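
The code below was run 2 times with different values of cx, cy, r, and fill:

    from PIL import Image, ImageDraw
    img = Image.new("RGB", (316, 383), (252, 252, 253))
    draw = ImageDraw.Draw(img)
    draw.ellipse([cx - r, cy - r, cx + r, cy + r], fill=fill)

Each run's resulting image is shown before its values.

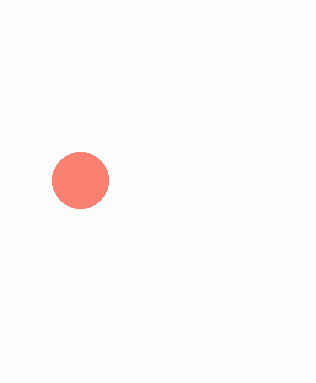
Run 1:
cx = 80
cy = 180
r = 28
fill = 'salmon'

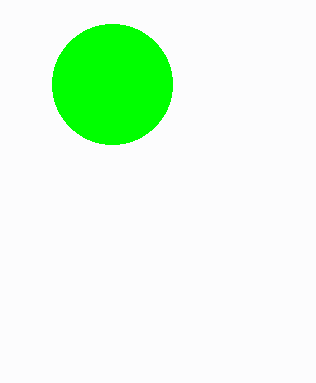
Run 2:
cx = 112; cy = 84; r = 60; fill = 'lime'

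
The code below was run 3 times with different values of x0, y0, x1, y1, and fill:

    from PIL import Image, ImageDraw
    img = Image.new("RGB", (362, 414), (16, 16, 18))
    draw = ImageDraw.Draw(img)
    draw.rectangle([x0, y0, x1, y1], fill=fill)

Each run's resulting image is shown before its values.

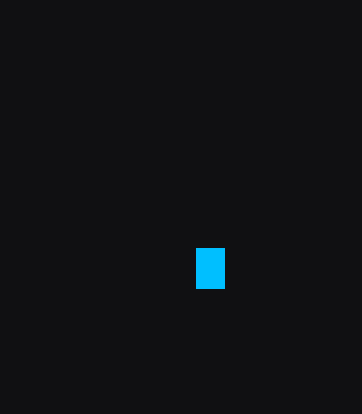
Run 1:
x0 = 196, y0 = 248, x1 = 224, y1 = 288, fill = 'deepskyblue'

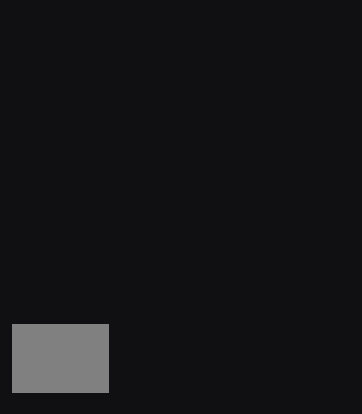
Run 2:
x0 = 12
y0 = 324
x1 = 108
y1 = 392
fill = 'gray'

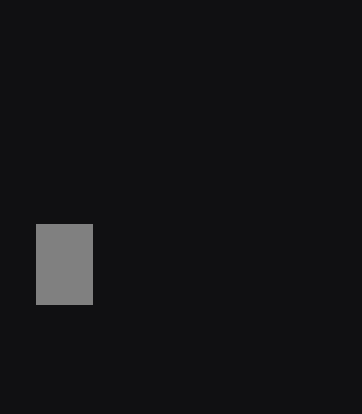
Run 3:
x0 = 36
y0 = 224
x1 = 92
y1 = 304
fill = 'gray'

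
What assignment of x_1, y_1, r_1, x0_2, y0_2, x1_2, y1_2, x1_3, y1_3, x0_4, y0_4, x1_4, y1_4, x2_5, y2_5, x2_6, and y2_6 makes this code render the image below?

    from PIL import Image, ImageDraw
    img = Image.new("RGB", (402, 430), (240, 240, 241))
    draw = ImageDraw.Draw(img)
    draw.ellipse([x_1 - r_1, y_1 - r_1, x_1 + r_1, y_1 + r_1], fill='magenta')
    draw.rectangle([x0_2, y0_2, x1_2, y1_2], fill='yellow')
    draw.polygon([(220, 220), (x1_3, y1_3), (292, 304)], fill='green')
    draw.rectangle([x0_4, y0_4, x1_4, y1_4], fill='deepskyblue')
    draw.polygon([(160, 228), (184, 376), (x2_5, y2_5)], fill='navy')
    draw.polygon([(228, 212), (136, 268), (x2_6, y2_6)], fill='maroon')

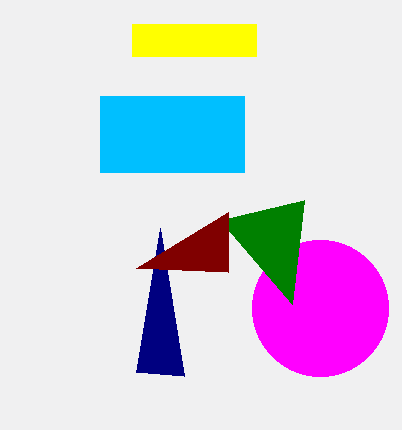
x_1 = 320, y_1 = 308, r_1 = 68, x0_2 = 132, y0_2 = 24, x1_2 = 256, y1_2 = 56, x1_3 = 304, y1_3 = 200, x0_4 = 100, y0_4 = 96, x1_4 = 244, y1_4 = 172, x2_5 = 136, y2_5 = 372, x2_6 = 228, y2_6 = 272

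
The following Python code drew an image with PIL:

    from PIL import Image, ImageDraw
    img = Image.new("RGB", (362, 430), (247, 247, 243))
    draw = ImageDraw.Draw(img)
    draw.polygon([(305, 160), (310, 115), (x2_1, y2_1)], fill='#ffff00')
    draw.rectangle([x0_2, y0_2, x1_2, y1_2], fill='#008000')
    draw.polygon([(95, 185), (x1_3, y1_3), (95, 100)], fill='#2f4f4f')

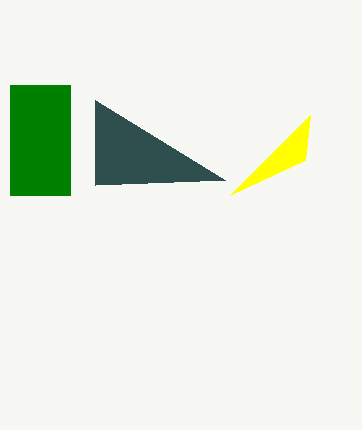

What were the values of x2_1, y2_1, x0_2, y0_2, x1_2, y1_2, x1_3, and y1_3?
x2_1 = 230
y2_1 = 195
x0_2 = 10
y0_2 = 85
x1_2 = 70
y1_2 = 195
x1_3 = 225
y1_3 = 180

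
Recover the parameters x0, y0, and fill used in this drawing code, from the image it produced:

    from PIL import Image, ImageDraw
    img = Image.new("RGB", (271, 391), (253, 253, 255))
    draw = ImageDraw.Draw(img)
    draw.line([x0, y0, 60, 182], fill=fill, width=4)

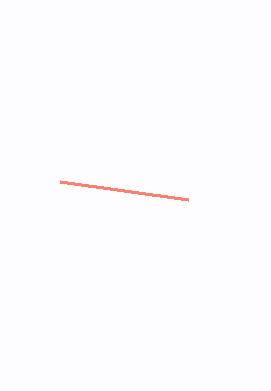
x0 = 188, y0 = 200, fill = 'salmon'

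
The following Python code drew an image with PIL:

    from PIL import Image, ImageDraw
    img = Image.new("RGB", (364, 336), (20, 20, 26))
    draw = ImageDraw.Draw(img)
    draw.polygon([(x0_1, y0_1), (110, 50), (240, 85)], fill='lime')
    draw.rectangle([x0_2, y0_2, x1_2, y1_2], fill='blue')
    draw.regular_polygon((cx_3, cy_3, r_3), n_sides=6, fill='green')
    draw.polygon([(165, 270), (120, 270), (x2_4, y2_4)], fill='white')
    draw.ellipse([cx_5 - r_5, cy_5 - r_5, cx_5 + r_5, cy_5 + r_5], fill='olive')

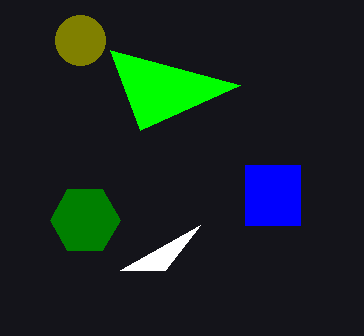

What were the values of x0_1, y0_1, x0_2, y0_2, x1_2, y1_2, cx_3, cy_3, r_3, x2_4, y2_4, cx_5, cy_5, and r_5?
x0_1 = 140, y0_1 = 130, x0_2 = 245, y0_2 = 165, x1_2 = 300, y1_2 = 225, cx_3 = 85, cy_3 = 220, r_3 = 35, x2_4 = 200, y2_4 = 225, cx_5 = 80, cy_5 = 40, r_5 = 25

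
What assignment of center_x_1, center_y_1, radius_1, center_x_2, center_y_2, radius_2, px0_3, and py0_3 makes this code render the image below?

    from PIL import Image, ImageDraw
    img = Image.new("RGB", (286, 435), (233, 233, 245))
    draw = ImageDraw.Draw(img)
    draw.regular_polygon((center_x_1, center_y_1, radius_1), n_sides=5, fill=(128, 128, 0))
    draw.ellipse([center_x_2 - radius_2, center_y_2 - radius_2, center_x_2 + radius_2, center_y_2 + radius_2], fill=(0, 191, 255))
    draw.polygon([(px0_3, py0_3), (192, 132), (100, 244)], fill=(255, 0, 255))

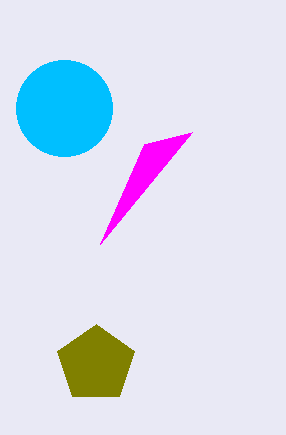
center_x_1 = 96, center_y_1 = 364, radius_1 = 40, center_x_2 = 64, center_y_2 = 108, radius_2 = 48, px0_3 = 144, py0_3 = 144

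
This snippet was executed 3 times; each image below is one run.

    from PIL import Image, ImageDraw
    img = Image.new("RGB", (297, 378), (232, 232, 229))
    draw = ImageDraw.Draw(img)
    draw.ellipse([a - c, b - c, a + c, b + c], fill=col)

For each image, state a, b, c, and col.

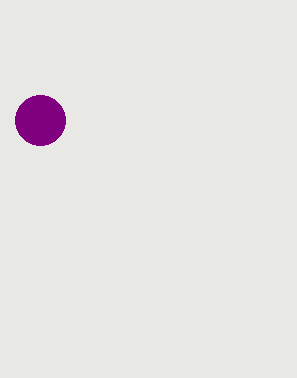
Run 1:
a = 40, b = 120, c = 25, col = 'purple'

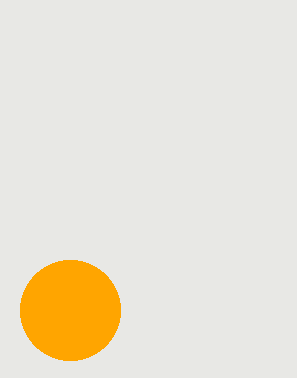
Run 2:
a = 70, b = 310, c = 50, col = 'orange'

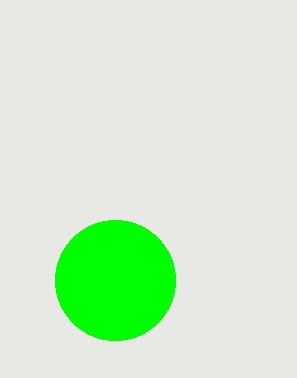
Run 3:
a = 115; b = 280; c = 60; col = 'lime'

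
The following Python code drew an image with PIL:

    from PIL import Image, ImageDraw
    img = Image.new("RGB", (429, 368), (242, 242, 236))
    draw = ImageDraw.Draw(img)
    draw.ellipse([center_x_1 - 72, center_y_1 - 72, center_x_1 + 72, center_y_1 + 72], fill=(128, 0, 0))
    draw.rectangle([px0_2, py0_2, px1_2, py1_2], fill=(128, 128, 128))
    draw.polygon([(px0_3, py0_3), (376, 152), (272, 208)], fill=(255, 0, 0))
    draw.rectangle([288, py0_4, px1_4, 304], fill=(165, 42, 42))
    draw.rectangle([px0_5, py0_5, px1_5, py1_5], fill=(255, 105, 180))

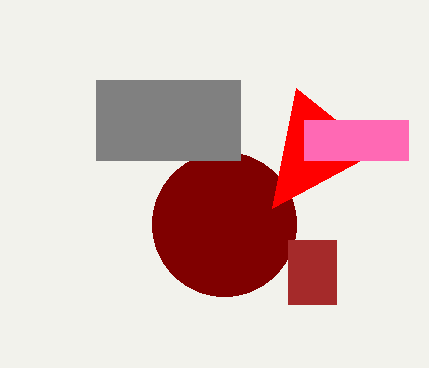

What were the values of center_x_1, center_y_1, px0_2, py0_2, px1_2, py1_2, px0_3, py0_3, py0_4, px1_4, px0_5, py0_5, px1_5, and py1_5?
center_x_1 = 224; center_y_1 = 224; px0_2 = 96; py0_2 = 80; px1_2 = 240; py1_2 = 160; px0_3 = 296; py0_3 = 88; py0_4 = 240; px1_4 = 336; px0_5 = 304; py0_5 = 120; px1_5 = 408; py1_5 = 160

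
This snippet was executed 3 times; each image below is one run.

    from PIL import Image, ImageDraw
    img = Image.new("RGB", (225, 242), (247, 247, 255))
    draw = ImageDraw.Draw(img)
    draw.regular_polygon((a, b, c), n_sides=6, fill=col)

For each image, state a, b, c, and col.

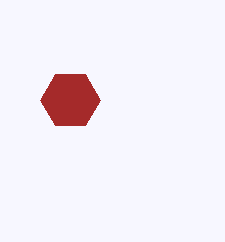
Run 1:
a = 70; b = 100; c = 30; col = 'brown'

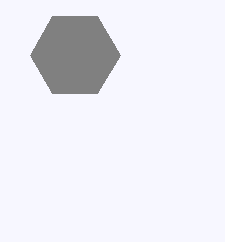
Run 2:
a = 75; b = 55; c = 45; col = 'gray'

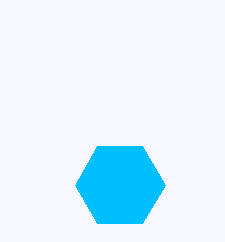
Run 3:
a = 120; b = 185; c = 45; col = 'deepskyblue'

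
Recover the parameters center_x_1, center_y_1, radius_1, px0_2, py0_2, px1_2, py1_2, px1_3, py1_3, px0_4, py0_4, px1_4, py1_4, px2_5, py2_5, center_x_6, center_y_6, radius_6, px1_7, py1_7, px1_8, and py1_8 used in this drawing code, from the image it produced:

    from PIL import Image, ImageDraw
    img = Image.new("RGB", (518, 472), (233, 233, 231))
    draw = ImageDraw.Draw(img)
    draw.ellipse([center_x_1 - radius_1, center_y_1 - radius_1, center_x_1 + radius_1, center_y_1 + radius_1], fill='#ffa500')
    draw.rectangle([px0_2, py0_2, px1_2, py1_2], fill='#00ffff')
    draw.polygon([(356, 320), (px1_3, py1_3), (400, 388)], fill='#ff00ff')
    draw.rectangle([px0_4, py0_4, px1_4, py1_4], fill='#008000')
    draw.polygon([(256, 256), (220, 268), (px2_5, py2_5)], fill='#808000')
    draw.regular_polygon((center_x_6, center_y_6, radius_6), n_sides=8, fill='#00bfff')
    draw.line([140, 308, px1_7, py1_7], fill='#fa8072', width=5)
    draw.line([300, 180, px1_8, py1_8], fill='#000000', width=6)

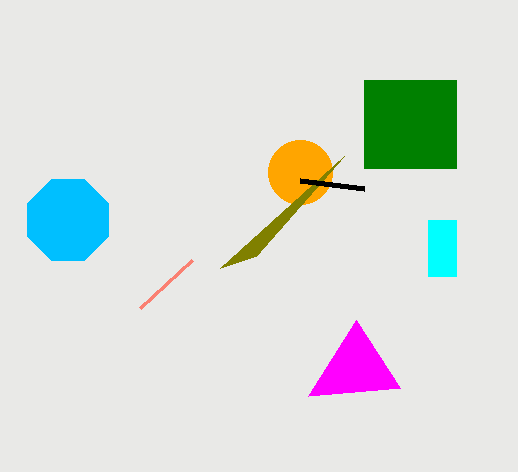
center_x_1 = 300; center_y_1 = 172; radius_1 = 32; px0_2 = 428; py0_2 = 220; px1_2 = 456; py1_2 = 276; px1_3 = 308; py1_3 = 396; px0_4 = 364; py0_4 = 80; px1_4 = 456; py1_4 = 168; px2_5 = 344; py2_5 = 156; center_x_6 = 68; center_y_6 = 220; radius_6 = 44; px1_7 = 192; py1_7 = 260; px1_8 = 364; py1_8 = 188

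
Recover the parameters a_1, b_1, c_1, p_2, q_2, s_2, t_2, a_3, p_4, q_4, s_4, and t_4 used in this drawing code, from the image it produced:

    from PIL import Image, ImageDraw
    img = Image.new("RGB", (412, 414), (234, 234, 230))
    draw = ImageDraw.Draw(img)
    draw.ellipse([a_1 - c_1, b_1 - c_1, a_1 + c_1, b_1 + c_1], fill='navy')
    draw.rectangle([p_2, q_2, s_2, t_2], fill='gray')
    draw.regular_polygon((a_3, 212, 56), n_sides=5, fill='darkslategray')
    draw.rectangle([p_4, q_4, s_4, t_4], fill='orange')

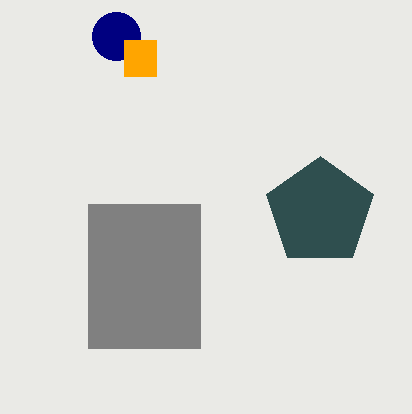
a_1 = 116; b_1 = 36; c_1 = 24; p_2 = 88; q_2 = 204; s_2 = 200; t_2 = 348; a_3 = 320; p_4 = 124; q_4 = 40; s_4 = 156; t_4 = 76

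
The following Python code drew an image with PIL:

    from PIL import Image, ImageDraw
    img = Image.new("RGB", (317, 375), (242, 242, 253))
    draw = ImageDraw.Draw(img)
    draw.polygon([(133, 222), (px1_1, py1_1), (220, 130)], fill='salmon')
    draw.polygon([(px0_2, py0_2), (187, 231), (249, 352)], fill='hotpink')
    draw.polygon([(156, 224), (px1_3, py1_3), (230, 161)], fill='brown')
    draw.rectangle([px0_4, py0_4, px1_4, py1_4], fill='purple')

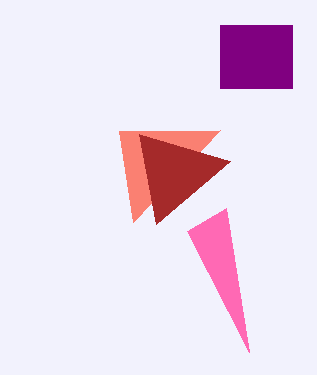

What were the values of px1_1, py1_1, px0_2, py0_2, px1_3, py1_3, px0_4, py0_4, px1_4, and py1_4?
px1_1 = 119; py1_1 = 131; px0_2 = 226; py0_2 = 208; px1_3 = 139; py1_3 = 134; px0_4 = 220; py0_4 = 25; px1_4 = 292; py1_4 = 88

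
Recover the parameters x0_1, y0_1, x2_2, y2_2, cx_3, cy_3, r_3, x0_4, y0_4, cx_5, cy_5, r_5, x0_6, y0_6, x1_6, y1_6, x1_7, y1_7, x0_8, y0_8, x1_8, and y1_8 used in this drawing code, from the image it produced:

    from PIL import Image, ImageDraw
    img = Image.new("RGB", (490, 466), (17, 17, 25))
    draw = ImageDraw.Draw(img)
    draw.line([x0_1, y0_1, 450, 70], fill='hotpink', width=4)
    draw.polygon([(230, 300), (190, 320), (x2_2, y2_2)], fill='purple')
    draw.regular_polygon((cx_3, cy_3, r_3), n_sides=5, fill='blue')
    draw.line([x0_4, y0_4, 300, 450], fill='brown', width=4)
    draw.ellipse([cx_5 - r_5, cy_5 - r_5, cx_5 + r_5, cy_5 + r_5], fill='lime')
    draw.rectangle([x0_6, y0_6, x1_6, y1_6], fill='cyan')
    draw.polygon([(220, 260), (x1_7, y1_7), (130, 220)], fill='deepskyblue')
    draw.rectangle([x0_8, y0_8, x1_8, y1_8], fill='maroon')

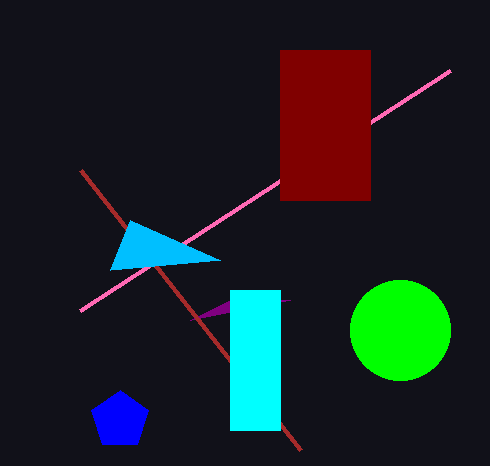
x0_1 = 80
y0_1 = 310
x2_2 = 290
y2_2 = 300
cx_3 = 120
cy_3 = 420
r_3 = 30
x0_4 = 80
y0_4 = 170
cx_5 = 400
cy_5 = 330
r_5 = 50
x0_6 = 230
y0_6 = 290
x1_6 = 280
y1_6 = 430
x1_7 = 110
y1_7 = 270
x0_8 = 280
y0_8 = 50
x1_8 = 370
y1_8 = 200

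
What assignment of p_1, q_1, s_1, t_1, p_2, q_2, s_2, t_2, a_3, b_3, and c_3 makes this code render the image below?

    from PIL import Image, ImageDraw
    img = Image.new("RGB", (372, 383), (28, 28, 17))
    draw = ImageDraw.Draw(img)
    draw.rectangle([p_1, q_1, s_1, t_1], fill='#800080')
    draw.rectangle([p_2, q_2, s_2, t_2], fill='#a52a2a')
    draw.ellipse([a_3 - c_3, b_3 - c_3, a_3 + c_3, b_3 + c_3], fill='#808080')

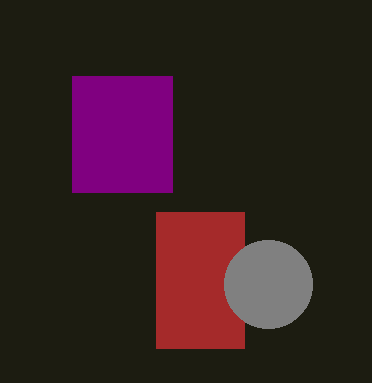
p_1 = 72
q_1 = 76
s_1 = 172
t_1 = 192
p_2 = 156
q_2 = 212
s_2 = 244
t_2 = 348
a_3 = 268
b_3 = 284
c_3 = 44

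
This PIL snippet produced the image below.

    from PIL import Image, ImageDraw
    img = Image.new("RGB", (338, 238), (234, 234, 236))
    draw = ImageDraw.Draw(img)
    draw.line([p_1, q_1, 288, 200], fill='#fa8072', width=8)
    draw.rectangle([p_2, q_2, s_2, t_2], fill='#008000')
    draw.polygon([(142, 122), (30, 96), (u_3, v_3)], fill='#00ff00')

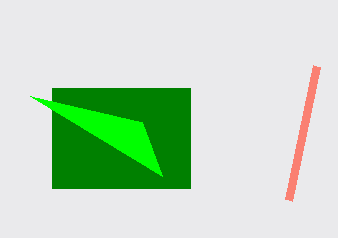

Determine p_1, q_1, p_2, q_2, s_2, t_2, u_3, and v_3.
p_1 = 316
q_1 = 66
p_2 = 52
q_2 = 88
s_2 = 190
t_2 = 188
u_3 = 162
v_3 = 176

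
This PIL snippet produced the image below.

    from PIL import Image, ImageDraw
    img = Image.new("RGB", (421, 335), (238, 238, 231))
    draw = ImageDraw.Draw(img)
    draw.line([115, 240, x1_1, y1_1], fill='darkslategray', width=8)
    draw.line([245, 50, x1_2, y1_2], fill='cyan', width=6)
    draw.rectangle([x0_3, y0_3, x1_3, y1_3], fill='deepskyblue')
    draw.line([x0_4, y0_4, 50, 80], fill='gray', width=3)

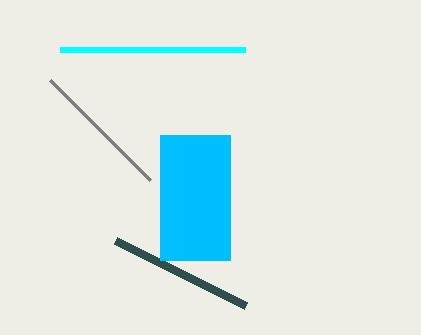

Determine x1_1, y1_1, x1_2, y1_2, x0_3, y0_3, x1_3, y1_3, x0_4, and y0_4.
x1_1 = 245, y1_1 = 305, x1_2 = 60, y1_2 = 50, x0_3 = 160, y0_3 = 135, x1_3 = 230, y1_3 = 260, x0_4 = 150, y0_4 = 180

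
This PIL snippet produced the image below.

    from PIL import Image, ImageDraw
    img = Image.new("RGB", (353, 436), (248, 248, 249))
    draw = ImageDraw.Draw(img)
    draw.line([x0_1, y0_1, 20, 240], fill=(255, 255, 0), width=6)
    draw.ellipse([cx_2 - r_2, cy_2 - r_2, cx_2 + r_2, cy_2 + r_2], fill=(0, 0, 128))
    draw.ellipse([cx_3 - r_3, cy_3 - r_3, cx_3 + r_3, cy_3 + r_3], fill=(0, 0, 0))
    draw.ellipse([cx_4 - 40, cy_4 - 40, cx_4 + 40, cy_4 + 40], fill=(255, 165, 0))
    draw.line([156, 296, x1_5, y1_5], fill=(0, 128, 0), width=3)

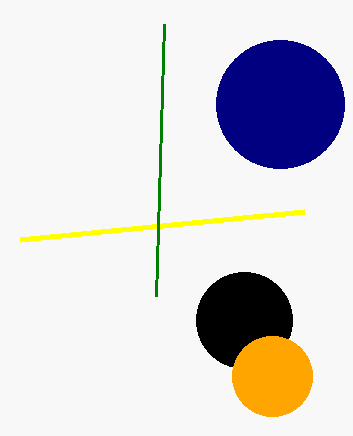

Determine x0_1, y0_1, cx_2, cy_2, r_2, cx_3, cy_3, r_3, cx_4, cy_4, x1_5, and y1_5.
x0_1 = 304; y0_1 = 212; cx_2 = 280; cy_2 = 104; r_2 = 64; cx_3 = 244; cy_3 = 320; r_3 = 48; cx_4 = 272; cy_4 = 376; x1_5 = 164; y1_5 = 24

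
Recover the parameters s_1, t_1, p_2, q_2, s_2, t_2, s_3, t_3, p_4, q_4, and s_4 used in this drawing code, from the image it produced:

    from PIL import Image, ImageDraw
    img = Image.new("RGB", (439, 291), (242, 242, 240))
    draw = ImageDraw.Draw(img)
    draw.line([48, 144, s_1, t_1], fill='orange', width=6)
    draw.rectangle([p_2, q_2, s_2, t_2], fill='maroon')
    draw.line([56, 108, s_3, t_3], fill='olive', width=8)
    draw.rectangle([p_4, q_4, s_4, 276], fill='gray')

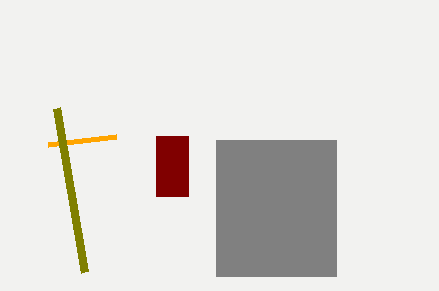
s_1 = 116
t_1 = 136
p_2 = 156
q_2 = 136
s_2 = 188
t_2 = 196
s_3 = 84
t_3 = 272
p_4 = 216
q_4 = 140
s_4 = 336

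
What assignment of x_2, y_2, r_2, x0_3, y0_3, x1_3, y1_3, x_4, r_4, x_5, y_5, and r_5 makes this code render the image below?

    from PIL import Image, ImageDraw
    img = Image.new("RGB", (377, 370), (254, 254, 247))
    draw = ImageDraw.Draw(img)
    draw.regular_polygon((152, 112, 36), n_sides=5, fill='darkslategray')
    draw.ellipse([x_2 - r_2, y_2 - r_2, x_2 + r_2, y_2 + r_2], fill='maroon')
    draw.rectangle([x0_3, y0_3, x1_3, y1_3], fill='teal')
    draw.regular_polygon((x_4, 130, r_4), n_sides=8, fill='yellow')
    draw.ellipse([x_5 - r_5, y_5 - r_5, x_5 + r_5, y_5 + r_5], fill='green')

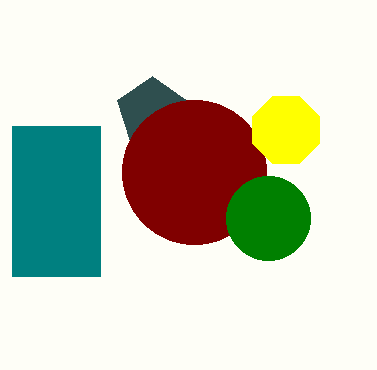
x_2 = 194; y_2 = 172; r_2 = 72; x0_3 = 12; y0_3 = 126; x1_3 = 100; y1_3 = 276; x_4 = 286; r_4 = 36; x_5 = 268; y_5 = 218; r_5 = 42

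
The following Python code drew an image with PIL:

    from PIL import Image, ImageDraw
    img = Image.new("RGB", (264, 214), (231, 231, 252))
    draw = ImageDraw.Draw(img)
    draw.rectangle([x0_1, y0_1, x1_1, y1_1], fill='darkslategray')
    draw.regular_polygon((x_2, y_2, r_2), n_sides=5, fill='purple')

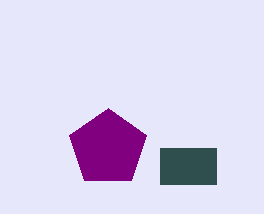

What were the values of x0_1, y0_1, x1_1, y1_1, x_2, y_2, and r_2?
x0_1 = 160, y0_1 = 148, x1_1 = 216, y1_1 = 184, x_2 = 108, y_2 = 148, r_2 = 40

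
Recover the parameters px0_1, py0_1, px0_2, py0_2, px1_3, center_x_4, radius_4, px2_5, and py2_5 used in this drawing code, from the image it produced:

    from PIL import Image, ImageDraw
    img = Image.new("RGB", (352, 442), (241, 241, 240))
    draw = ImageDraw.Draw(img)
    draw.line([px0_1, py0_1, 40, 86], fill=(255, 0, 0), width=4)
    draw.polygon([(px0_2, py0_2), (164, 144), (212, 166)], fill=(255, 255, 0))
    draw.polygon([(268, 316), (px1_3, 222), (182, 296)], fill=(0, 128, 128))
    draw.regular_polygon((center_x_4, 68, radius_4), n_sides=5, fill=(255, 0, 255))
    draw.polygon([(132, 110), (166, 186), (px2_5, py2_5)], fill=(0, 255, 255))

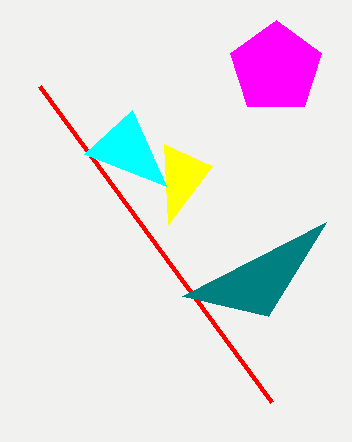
px0_1 = 272, py0_1 = 402, px0_2 = 168, py0_2 = 224, px1_3 = 326, center_x_4 = 276, radius_4 = 48, px2_5 = 84, py2_5 = 154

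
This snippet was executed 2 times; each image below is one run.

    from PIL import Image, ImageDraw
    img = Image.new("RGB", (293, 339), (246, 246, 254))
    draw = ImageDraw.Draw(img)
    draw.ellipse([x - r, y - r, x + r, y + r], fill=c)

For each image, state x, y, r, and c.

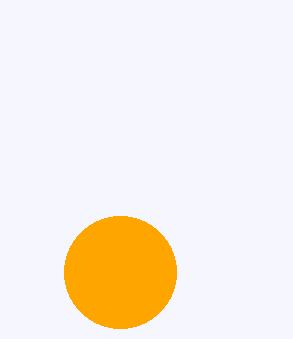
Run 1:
x = 120; y = 272; r = 56; c = 'orange'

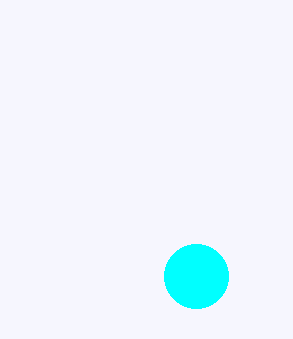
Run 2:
x = 196; y = 276; r = 32; c = 'cyan'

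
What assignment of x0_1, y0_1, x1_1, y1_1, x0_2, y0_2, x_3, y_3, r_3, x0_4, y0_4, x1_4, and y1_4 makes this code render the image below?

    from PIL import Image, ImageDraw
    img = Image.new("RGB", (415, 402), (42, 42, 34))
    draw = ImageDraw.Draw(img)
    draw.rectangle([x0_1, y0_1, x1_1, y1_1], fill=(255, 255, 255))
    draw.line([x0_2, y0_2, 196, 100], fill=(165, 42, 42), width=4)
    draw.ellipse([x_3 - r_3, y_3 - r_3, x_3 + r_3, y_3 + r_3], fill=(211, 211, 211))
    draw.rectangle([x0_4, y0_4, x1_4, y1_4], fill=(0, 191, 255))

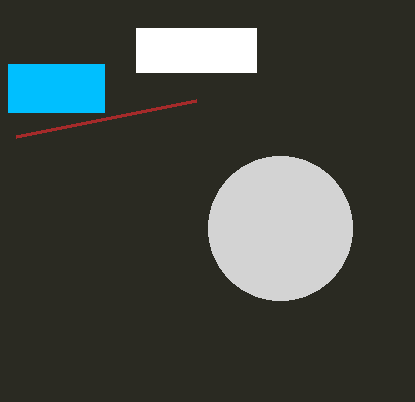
x0_1 = 136, y0_1 = 28, x1_1 = 256, y1_1 = 72, x0_2 = 16, y0_2 = 136, x_3 = 280, y_3 = 228, r_3 = 72, x0_4 = 8, y0_4 = 64, x1_4 = 104, y1_4 = 112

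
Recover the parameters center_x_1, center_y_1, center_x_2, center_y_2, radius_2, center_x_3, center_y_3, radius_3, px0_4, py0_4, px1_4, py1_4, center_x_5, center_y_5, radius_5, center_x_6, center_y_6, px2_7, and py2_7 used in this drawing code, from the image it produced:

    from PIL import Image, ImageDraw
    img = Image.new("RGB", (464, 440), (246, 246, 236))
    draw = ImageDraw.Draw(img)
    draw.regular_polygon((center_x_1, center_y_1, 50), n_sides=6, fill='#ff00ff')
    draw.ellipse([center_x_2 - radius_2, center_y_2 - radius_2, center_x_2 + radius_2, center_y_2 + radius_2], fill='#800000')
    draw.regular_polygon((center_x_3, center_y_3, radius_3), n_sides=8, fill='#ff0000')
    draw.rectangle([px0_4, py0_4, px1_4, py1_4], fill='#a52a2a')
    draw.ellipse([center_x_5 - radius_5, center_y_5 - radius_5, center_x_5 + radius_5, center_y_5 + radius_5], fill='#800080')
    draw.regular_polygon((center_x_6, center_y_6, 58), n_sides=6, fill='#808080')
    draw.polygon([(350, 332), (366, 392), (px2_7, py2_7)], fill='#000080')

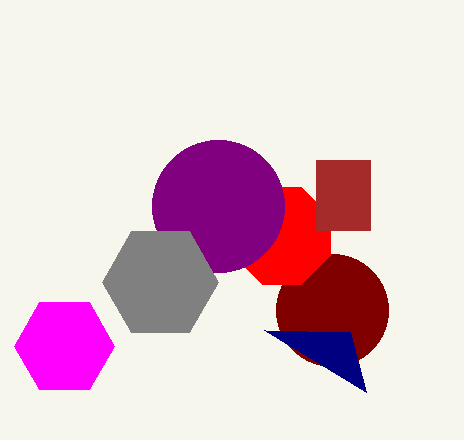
center_x_1 = 64; center_y_1 = 346; center_x_2 = 332; center_y_2 = 310; radius_2 = 56; center_x_3 = 282; center_y_3 = 236; radius_3 = 52; px0_4 = 316; py0_4 = 160; px1_4 = 370; py1_4 = 230; center_x_5 = 218; center_y_5 = 206; radius_5 = 66; center_x_6 = 160; center_y_6 = 282; px2_7 = 264; py2_7 = 330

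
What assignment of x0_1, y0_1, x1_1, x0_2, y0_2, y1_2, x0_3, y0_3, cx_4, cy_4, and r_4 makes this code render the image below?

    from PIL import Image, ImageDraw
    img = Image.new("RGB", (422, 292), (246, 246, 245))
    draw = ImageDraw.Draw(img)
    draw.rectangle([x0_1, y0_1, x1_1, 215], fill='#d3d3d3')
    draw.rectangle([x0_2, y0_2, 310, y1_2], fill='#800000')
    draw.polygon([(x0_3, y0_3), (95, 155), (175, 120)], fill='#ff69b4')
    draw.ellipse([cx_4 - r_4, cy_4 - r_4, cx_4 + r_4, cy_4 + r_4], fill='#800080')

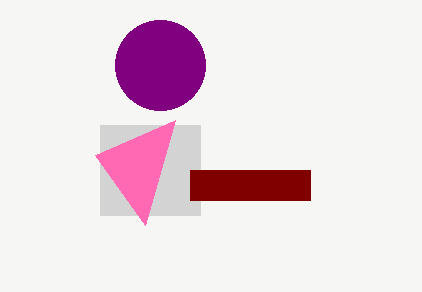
x0_1 = 100, y0_1 = 125, x1_1 = 200, x0_2 = 190, y0_2 = 170, y1_2 = 200, x0_3 = 145, y0_3 = 225, cx_4 = 160, cy_4 = 65, r_4 = 45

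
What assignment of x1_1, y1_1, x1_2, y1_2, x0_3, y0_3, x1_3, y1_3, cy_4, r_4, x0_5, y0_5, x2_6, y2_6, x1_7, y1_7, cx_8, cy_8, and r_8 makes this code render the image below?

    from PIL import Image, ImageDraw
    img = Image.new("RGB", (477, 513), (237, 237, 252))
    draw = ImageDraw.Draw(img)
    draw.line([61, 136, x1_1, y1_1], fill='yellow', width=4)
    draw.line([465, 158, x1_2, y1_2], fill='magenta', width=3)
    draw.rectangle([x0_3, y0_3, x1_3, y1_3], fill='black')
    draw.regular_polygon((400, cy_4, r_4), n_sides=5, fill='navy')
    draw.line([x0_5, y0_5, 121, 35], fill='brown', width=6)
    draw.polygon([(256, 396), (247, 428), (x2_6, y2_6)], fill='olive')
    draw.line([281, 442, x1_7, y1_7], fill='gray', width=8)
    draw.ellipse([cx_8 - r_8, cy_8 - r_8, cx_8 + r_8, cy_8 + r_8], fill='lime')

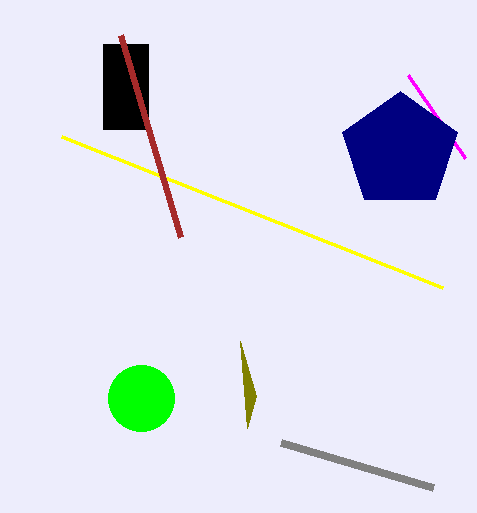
x1_1 = 442; y1_1 = 287; x1_2 = 408; y1_2 = 75; x0_3 = 103; y0_3 = 44; x1_3 = 148; y1_3 = 129; cy_4 = 151; r_4 = 60; x0_5 = 181; y0_5 = 237; x2_6 = 240; y2_6 = 341; x1_7 = 433; y1_7 = 487; cx_8 = 141; cy_8 = 398; r_8 = 33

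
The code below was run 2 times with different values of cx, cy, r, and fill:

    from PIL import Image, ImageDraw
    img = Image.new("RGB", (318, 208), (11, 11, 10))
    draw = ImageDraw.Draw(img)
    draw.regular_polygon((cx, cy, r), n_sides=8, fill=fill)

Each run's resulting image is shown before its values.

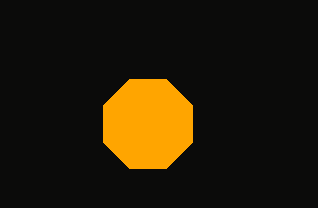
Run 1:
cx = 148
cy = 124
r = 48
fill = 'orange'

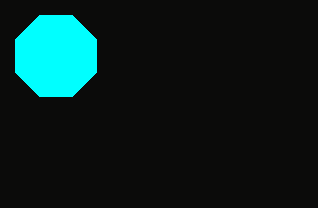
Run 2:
cx = 56; cy = 56; r = 44; fill = 'cyan'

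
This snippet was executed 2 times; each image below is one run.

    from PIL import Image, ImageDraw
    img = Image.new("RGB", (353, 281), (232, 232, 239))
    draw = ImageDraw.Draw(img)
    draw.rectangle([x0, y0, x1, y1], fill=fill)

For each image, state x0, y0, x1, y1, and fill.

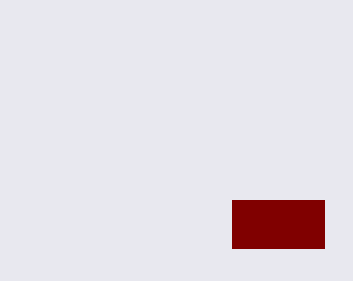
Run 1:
x0 = 232
y0 = 200
x1 = 324
y1 = 248
fill = 'maroon'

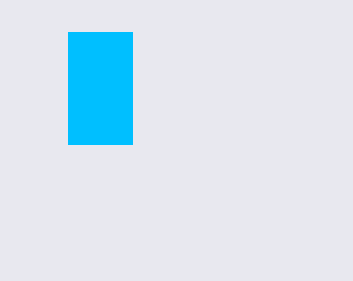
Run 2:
x0 = 68
y0 = 32
x1 = 132
y1 = 144
fill = 'deepskyblue'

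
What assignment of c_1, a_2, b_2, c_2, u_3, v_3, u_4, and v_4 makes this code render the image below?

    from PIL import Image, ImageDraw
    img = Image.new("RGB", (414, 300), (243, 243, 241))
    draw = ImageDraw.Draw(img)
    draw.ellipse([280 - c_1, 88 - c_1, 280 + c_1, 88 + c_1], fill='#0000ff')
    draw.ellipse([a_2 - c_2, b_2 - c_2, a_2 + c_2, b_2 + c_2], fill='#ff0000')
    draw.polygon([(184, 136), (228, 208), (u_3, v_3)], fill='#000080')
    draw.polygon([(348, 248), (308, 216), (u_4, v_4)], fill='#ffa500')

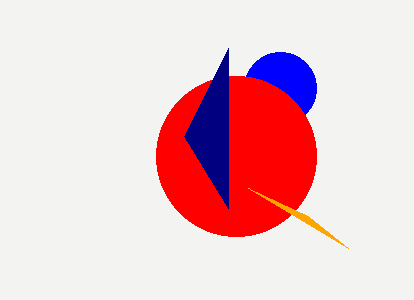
c_1 = 36; a_2 = 236; b_2 = 156; c_2 = 80; u_3 = 228; v_3 = 48; u_4 = 248; v_4 = 188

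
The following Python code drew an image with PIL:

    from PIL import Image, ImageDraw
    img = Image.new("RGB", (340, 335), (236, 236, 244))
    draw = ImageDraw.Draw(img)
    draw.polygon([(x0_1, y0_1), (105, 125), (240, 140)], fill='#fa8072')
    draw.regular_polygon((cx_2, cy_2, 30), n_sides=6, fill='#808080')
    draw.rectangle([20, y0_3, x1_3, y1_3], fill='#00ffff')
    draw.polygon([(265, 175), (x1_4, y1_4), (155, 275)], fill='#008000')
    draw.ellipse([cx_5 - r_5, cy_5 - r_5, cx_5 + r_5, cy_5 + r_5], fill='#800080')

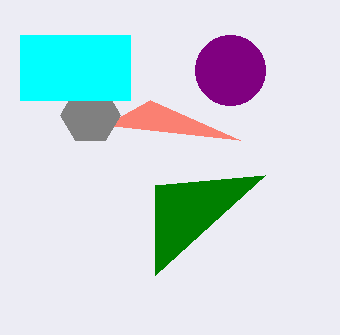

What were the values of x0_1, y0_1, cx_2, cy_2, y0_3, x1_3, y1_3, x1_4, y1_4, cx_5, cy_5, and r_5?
x0_1 = 150
y0_1 = 100
cx_2 = 90
cy_2 = 115
y0_3 = 35
x1_3 = 130
y1_3 = 100
x1_4 = 155
y1_4 = 185
cx_5 = 230
cy_5 = 70
r_5 = 35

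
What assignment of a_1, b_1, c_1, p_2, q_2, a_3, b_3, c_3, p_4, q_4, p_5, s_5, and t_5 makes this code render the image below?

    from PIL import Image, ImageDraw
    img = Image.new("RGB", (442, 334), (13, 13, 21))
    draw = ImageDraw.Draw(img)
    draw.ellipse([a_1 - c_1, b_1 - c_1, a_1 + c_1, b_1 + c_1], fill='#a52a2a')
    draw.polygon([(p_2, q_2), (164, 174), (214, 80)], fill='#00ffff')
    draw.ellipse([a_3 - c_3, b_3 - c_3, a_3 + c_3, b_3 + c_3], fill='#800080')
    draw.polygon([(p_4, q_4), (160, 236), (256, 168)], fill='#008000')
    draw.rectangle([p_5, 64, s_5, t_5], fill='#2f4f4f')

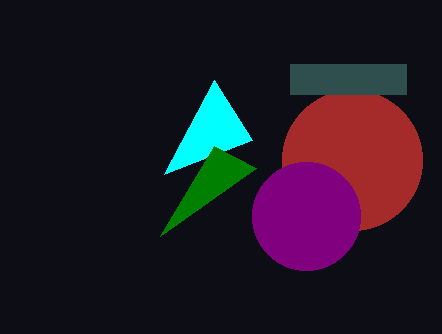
a_1 = 352; b_1 = 160; c_1 = 70; p_2 = 252; q_2 = 140; a_3 = 306; b_3 = 216; c_3 = 54; p_4 = 214; q_4 = 146; p_5 = 290; s_5 = 406; t_5 = 94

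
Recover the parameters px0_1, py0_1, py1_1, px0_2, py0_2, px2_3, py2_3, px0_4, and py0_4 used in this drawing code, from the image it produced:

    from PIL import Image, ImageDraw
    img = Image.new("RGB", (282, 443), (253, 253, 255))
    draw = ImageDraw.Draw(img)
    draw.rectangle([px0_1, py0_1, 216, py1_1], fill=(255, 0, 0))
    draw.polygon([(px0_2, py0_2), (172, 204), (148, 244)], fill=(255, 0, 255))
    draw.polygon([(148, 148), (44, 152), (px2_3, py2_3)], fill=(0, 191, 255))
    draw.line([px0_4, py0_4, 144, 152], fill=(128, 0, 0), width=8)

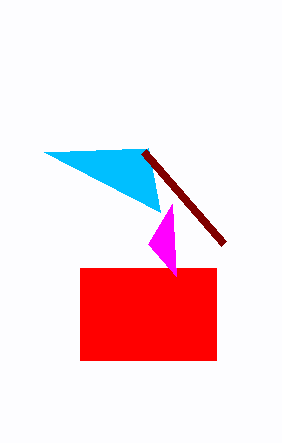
px0_1 = 80, py0_1 = 268, py1_1 = 360, px0_2 = 176, py0_2 = 276, px2_3 = 160, py2_3 = 212, px0_4 = 224, py0_4 = 244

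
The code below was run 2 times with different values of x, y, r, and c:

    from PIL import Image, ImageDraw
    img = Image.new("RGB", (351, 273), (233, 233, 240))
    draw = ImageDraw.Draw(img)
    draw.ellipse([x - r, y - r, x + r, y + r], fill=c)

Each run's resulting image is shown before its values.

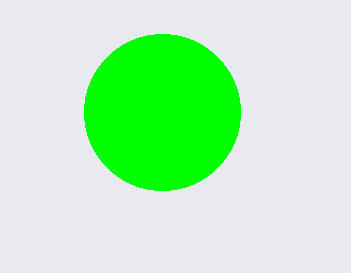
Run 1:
x = 162, y = 112, r = 78, c = 'lime'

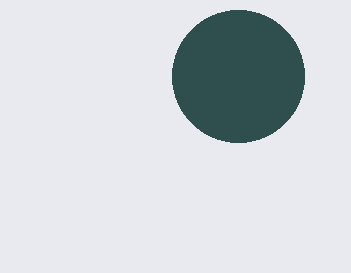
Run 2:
x = 238, y = 76, r = 66, c = 'darkslategray'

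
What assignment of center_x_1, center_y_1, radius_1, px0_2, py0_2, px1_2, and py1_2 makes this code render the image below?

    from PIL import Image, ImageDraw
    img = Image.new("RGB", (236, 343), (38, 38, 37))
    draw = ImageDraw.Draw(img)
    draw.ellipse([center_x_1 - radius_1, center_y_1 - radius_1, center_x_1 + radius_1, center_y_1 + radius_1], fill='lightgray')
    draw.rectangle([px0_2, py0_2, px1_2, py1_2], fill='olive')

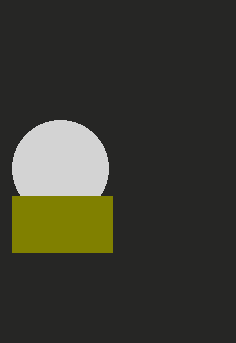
center_x_1 = 60
center_y_1 = 168
radius_1 = 48
px0_2 = 12
py0_2 = 196
px1_2 = 112
py1_2 = 252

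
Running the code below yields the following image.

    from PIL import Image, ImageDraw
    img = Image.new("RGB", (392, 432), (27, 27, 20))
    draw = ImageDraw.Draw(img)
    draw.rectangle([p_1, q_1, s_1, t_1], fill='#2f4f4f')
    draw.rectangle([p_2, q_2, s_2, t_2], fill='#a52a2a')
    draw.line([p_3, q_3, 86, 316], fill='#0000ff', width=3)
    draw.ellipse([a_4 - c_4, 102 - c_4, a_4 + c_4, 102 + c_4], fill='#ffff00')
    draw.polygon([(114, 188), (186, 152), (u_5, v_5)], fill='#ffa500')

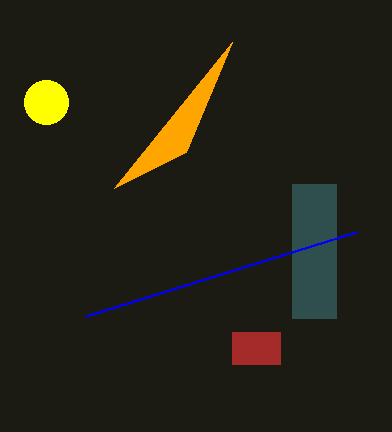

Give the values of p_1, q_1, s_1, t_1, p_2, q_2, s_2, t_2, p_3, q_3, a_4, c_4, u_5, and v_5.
p_1 = 292; q_1 = 184; s_1 = 336; t_1 = 318; p_2 = 232; q_2 = 332; s_2 = 280; t_2 = 364; p_3 = 356; q_3 = 232; a_4 = 46; c_4 = 22; u_5 = 232; v_5 = 42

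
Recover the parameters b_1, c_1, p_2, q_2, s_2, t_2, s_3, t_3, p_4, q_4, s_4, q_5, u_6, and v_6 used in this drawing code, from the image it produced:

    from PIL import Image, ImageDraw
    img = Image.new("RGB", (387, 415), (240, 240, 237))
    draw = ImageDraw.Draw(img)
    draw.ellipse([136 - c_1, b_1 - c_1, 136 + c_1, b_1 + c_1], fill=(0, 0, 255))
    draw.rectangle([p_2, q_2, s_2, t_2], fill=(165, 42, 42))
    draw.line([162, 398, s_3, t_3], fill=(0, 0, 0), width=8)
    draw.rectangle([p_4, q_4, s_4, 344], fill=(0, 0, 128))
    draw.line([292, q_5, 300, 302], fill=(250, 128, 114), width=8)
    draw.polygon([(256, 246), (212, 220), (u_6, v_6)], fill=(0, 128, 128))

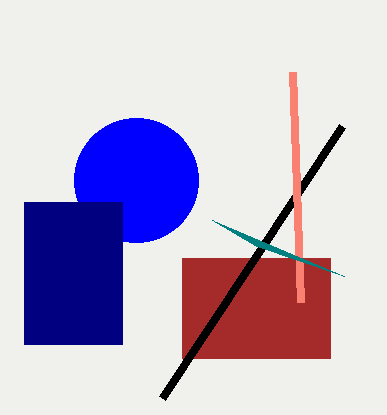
b_1 = 180
c_1 = 62
p_2 = 182
q_2 = 258
s_2 = 330
t_2 = 358
s_3 = 342
t_3 = 126
p_4 = 24
q_4 = 202
s_4 = 122
q_5 = 72
u_6 = 344
v_6 = 276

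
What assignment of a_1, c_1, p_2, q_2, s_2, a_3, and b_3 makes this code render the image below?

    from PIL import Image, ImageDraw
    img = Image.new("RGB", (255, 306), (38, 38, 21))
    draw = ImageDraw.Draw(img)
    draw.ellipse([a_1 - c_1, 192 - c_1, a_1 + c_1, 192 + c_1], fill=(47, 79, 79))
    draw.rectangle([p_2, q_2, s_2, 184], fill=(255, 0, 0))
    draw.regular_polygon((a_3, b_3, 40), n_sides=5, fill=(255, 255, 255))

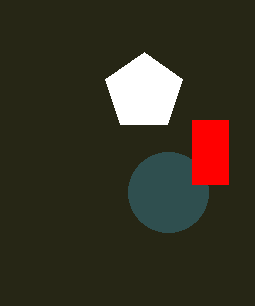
a_1 = 168; c_1 = 40; p_2 = 192; q_2 = 120; s_2 = 228; a_3 = 144; b_3 = 92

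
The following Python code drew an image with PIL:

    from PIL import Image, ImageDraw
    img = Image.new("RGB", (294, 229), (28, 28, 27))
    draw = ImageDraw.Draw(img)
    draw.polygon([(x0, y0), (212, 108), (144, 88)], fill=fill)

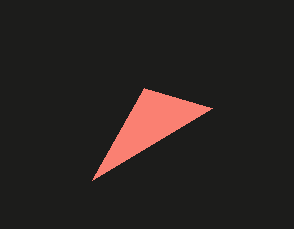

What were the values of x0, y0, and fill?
x0 = 92; y0 = 180; fill = 'salmon'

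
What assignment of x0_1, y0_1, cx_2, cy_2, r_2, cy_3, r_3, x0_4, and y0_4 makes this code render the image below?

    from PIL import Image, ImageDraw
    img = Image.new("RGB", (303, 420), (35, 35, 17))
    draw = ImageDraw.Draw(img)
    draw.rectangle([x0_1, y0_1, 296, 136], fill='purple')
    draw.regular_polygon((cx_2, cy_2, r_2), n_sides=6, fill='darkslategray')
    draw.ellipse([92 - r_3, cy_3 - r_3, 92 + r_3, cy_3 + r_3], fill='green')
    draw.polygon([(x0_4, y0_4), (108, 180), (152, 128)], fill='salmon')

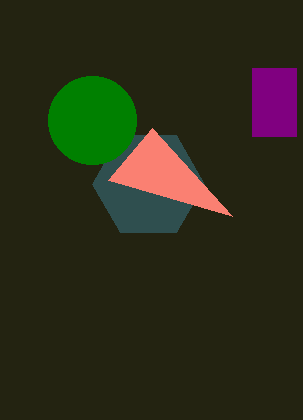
x0_1 = 252; y0_1 = 68; cx_2 = 148; cy_2 = 184; r_2 = 56; cy_3 = 120; r_3 = 44; x0_4 = 232; y0_4 = 216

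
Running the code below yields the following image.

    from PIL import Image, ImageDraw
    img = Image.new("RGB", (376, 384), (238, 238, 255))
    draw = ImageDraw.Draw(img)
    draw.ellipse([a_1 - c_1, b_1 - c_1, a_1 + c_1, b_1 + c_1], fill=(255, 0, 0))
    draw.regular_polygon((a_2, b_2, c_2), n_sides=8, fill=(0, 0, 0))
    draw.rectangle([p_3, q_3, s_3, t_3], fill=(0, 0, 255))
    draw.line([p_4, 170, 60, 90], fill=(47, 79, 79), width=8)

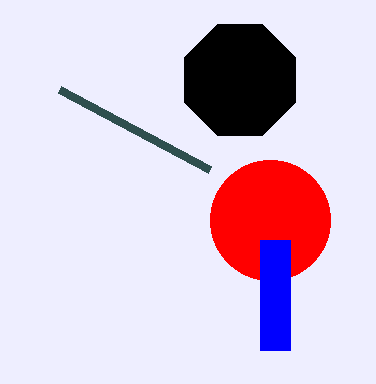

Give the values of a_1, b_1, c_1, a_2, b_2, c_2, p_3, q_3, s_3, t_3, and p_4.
a_1 = 270; b_1 = 220; c_1 = 60; a_2 = 240; b_2 = 80; c_2 = 60; p_3 = 260; q_3 = 240; s_3 = 290; t_3 = 350; p_4 = 210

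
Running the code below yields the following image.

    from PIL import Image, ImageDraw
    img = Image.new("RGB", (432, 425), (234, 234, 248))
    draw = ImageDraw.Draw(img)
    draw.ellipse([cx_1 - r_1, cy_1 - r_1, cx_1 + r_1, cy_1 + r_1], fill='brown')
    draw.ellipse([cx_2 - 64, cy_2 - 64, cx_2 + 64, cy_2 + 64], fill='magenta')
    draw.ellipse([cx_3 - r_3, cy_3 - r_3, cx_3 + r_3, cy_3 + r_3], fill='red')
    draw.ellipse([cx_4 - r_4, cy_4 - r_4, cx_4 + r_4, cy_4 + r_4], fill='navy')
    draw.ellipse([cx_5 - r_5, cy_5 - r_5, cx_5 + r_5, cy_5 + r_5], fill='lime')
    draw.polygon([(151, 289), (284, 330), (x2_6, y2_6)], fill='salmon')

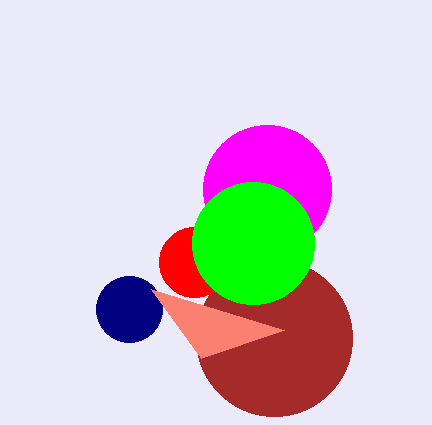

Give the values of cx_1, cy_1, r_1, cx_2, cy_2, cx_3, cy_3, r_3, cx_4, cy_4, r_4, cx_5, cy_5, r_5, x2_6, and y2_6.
cx_1 = 274
cy_1 = 338
r_1 = 78
cx_2 = 267
cy_2 = 189
cx_3 = 194
cy_3 = 262
r_3 = 35
cx_4 = 129
cy_4 = 309
r_4 = 33
cx_5 = 253
cy_5 = 243
r_5 = 61
x2_6 = 201
y2_6 = 358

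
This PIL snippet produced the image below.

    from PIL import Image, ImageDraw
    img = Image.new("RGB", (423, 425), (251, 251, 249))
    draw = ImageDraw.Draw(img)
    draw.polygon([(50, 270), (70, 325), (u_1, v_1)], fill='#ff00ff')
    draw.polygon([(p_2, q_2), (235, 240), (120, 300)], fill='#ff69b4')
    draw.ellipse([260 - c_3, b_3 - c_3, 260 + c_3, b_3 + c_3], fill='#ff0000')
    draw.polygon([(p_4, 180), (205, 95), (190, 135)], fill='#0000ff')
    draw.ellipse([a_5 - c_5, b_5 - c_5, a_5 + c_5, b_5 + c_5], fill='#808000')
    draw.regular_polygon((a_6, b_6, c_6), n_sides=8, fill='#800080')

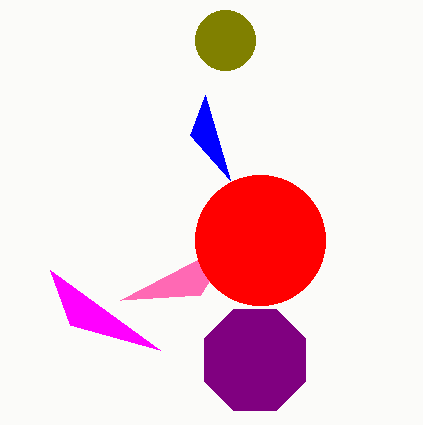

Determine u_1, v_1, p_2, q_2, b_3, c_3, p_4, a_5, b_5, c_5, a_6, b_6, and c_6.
u_1 = 160, v_1 = 350, p_2 = 200, q_2 = 295, b_3 = 240, c_3 = 65, p_4 = 230, a_5 = 225, b_5 = 40, c_5 = 30, a_6 = 255, b_6 = 360, c_6 = 55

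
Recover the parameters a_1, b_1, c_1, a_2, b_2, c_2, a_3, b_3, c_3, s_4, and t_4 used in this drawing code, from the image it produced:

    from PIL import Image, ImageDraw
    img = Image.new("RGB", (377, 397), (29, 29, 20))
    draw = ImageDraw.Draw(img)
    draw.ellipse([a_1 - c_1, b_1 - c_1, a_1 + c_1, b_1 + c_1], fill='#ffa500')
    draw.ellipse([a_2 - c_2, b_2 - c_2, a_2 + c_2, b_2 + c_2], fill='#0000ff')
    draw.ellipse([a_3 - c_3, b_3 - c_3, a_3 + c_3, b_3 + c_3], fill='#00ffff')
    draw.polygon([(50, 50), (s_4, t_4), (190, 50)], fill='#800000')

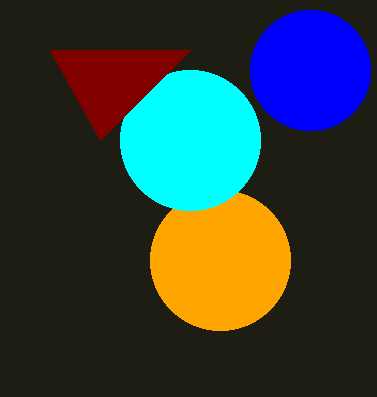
a_1 = 220
b_1 = 260
c_1 = 70
a_2 = 310
b_2 = 70
c_2 = 60
a_3 = 190
b_3 = 140
c_3 = 70
s_4 = 100
t_4 = 140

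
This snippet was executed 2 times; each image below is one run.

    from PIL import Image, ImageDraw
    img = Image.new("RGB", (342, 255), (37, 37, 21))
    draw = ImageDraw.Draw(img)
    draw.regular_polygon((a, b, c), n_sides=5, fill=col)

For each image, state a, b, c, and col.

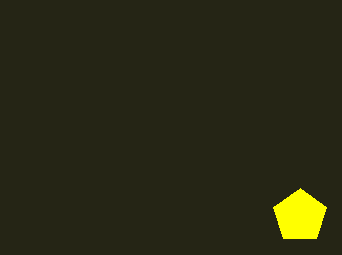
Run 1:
a = 300, b = 216, c = 28, col = 'yellow'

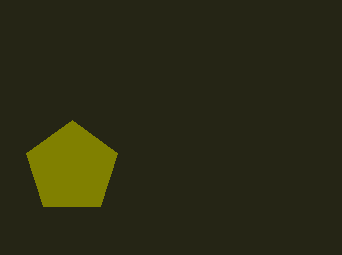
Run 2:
a = 72, b = 168, c = 48, col = 'olive'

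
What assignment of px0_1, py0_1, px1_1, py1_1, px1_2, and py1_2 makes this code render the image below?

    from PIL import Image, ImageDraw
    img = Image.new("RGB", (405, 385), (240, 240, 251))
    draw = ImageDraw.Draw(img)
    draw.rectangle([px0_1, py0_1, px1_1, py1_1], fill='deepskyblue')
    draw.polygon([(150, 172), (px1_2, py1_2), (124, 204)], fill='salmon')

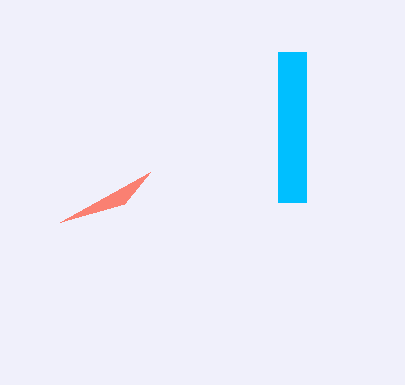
px0_1 = 278, py0_1 = 52, px1_1 = 306, py1_1 = 202, px1_2 = 60, py1_2 = 222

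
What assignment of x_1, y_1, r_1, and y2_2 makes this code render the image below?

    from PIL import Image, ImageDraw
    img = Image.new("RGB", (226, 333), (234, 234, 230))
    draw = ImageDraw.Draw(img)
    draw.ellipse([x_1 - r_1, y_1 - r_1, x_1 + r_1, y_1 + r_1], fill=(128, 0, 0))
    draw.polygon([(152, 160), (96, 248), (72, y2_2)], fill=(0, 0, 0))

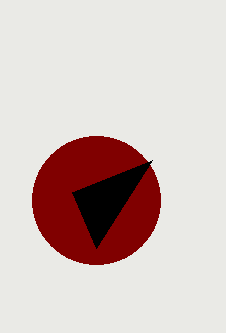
x_1 = 96
y_1 = 200
r_1 = 64
y2_2 = 192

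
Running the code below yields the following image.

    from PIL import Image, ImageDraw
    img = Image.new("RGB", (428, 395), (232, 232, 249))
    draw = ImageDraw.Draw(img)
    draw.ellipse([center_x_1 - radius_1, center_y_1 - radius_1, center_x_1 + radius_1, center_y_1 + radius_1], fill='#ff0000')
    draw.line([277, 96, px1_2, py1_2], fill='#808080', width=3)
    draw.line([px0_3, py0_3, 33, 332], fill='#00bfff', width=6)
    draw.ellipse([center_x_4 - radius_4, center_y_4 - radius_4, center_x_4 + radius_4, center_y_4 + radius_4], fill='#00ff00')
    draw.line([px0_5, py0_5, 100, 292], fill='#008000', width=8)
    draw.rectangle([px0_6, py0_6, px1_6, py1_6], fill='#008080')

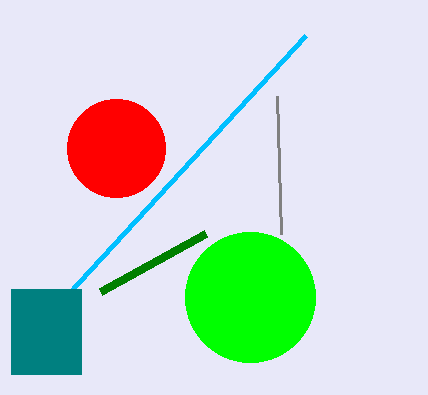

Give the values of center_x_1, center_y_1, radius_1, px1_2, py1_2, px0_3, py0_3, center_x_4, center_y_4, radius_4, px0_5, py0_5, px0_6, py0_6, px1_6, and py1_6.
center_x_1 = 116; center_y_1 = 148; radius_1 = 49; px1_2 = 281; py1_2 = 234; px0_3 = 305; py0_3 = 36; center_x_4 = 250; center_y_4 = 297; radius_4 = 65; px0_5 = 205; py0_5 = 234; px0_6 = 11; py0_6 = 289; px1_6 = 81; py1_6 = 374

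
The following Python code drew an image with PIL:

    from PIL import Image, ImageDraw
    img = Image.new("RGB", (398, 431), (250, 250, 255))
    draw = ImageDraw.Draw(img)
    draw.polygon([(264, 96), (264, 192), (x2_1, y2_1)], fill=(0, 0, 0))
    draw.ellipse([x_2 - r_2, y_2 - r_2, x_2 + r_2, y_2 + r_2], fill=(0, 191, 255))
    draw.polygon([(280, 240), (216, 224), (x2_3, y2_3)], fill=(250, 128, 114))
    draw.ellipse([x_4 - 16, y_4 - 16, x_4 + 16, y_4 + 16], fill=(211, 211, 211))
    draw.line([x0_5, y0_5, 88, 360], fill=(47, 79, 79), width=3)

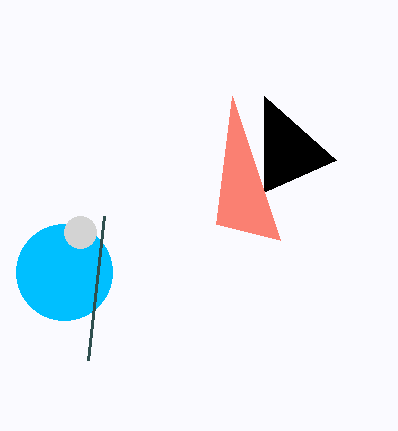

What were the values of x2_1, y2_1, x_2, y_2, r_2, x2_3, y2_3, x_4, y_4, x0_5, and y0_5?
x2_1 = 336
y2_1 = 160
x_2 = 64
y_2 = 272
r_2 = 48
x2_3 = 232
y2_3 = 96
x_4 = 80
y_4 = 232
x0_5 = 104
y0_5 = 216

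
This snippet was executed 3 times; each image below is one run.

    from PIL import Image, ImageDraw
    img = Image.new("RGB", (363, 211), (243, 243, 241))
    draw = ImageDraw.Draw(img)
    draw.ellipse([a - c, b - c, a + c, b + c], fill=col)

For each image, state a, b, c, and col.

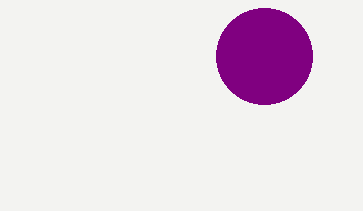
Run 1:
a = 264, b = 56, c = 48, col = 'purple'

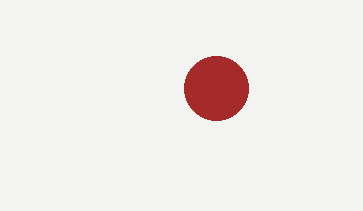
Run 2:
a = 216
b = 88
c = 32
col = 'brown'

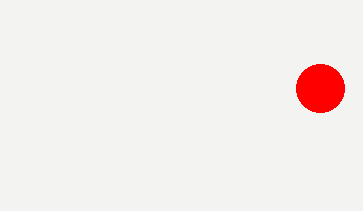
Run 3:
a = 320, b = 88, c = 24, col = 'red'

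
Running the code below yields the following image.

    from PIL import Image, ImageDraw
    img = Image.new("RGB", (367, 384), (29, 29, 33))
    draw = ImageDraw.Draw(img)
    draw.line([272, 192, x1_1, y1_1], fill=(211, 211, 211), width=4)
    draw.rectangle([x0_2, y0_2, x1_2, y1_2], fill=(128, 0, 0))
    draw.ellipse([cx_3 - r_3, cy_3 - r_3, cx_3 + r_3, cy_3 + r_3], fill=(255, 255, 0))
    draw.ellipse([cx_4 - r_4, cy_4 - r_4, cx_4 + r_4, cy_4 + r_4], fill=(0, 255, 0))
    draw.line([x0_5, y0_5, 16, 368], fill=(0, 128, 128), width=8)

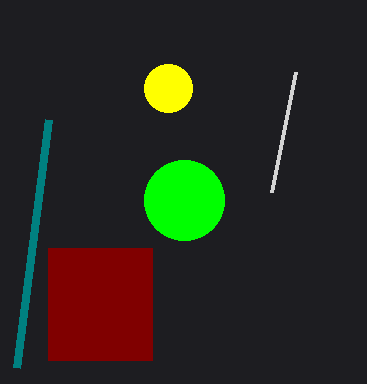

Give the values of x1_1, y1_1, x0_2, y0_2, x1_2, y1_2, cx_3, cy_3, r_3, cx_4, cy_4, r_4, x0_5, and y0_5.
x1_1 = 296
y1_1 = 72
x0_2 = 48
y0_2 = 248
x1_2 = 152
y1_2 = 360
cx_3 = 168
cy_3 = 88
r_3 = 24
cx_4 = 184
cy_4 = 200
r_4 = 40
x0_5 = 48
y0_5 = 120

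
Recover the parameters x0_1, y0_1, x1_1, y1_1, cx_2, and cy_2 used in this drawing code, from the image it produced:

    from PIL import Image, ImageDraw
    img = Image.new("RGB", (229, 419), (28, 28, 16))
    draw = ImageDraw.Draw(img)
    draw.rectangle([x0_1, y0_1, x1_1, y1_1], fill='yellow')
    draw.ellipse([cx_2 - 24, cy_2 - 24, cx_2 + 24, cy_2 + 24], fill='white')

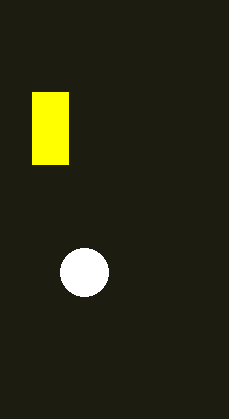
x0_1 = 32, y0_1 = 92, x1_1 = 68, y1_1 = 164, cx_2 = 84, cy_2 = 272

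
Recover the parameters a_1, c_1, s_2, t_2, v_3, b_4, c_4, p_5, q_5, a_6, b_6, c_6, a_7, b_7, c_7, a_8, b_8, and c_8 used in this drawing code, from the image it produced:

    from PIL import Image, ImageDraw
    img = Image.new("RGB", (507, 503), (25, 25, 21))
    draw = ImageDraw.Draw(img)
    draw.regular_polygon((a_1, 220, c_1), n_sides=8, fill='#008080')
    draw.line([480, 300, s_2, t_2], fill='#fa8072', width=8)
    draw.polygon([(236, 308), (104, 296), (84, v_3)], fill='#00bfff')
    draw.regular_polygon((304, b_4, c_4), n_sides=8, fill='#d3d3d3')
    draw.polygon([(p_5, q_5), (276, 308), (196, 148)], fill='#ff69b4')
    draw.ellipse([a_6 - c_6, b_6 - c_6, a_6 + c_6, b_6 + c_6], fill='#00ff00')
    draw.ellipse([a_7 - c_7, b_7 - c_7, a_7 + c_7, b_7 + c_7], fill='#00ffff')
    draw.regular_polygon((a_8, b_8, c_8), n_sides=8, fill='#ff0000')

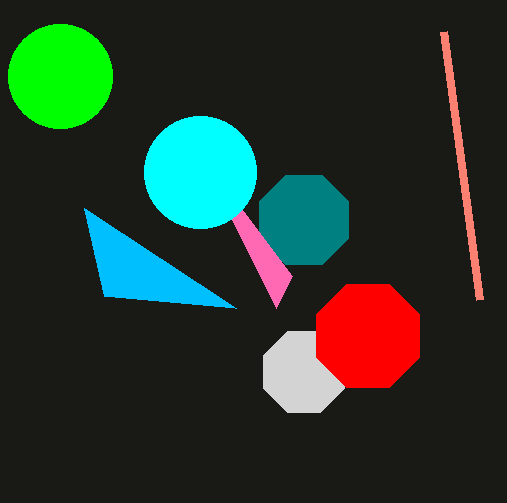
a_1 = 304
c_1 = 48
s_2 = 444
t_2 = 32
v_3 = 208
b_4 = 372
c_4 = 44
p_5 = 292
q_5 = 276
a_6 = 60
b_6 = 76
c_6 = 52
a_7 = 200
b_7 = 172
c_7 = 56
a_8 = 368
b_8 = 336
c_8 = 56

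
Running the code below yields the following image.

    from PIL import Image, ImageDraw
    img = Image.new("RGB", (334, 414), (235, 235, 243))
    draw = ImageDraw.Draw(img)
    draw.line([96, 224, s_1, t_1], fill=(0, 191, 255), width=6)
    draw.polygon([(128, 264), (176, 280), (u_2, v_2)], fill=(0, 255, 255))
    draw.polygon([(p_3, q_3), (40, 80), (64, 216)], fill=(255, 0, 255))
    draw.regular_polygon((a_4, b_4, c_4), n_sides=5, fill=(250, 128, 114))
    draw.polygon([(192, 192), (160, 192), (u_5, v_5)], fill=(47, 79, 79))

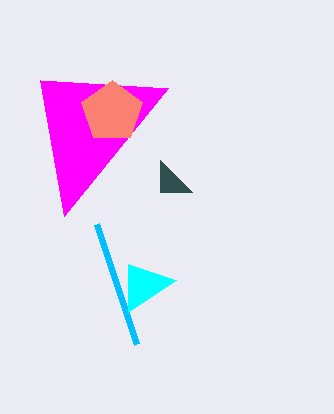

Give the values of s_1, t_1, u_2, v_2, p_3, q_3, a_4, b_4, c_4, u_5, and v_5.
s_1 = 136
t_1 = 344
u_2 = 128
v_2 = 312
p_3 = 168
q_3 = 88
a_4 = 112
b_4 = 112
c_4 = 32
u_5 = 160
v_5 = 160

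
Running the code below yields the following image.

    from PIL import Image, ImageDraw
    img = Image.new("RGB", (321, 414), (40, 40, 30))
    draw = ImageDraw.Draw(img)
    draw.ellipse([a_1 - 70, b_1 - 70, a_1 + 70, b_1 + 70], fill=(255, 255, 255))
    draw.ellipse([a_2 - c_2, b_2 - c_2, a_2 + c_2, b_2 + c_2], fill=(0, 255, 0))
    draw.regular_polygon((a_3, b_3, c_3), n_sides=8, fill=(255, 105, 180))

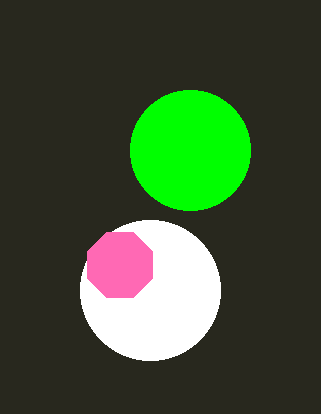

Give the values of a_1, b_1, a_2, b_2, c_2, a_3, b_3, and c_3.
a_1 = 150, b_1 = 290, a_2 = 190, b_2 = 150, c_2 = 60, a_3 = 120, b_3 = 265, c_3 = 35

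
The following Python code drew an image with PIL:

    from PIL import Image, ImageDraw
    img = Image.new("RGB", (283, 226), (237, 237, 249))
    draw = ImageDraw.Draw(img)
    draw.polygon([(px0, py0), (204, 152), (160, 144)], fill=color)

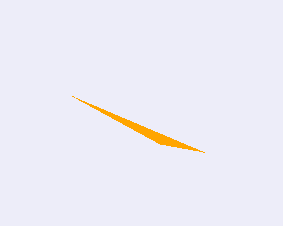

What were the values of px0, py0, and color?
px0 = 72, py0 = 96, color = 'orange'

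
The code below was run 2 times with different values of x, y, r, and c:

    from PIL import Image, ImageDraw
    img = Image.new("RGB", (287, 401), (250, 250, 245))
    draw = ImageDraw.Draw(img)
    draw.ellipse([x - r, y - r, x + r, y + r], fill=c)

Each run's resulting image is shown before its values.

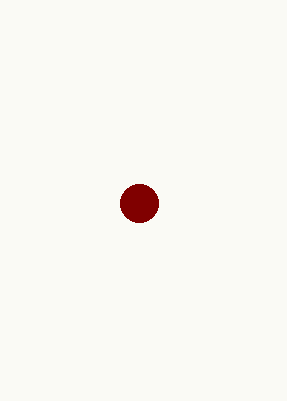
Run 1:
x = 139, y = 203, r = 19, c = 'maroon'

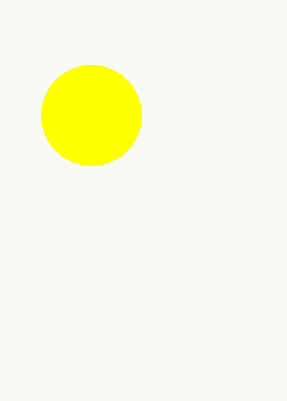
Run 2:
x = 91, y = 115, r = 50, c = 'yellow'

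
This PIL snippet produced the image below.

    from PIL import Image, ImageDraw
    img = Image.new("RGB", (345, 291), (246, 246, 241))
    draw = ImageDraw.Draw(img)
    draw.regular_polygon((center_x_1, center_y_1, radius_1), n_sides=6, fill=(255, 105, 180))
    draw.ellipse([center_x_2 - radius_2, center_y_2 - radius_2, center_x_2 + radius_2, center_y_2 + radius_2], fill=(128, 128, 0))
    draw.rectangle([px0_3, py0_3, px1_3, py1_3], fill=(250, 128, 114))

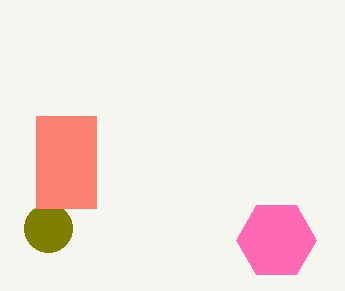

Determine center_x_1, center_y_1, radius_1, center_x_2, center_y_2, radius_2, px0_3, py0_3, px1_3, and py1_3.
center_x_1 = 276; center_y_1 = 240; radius_1 = 40; center_x_2 = 48; center_y_2 = 228; radius_2 = 24; px0_3 = 36; py0_3 = 116; px1_3 = 96; py1_3 = 208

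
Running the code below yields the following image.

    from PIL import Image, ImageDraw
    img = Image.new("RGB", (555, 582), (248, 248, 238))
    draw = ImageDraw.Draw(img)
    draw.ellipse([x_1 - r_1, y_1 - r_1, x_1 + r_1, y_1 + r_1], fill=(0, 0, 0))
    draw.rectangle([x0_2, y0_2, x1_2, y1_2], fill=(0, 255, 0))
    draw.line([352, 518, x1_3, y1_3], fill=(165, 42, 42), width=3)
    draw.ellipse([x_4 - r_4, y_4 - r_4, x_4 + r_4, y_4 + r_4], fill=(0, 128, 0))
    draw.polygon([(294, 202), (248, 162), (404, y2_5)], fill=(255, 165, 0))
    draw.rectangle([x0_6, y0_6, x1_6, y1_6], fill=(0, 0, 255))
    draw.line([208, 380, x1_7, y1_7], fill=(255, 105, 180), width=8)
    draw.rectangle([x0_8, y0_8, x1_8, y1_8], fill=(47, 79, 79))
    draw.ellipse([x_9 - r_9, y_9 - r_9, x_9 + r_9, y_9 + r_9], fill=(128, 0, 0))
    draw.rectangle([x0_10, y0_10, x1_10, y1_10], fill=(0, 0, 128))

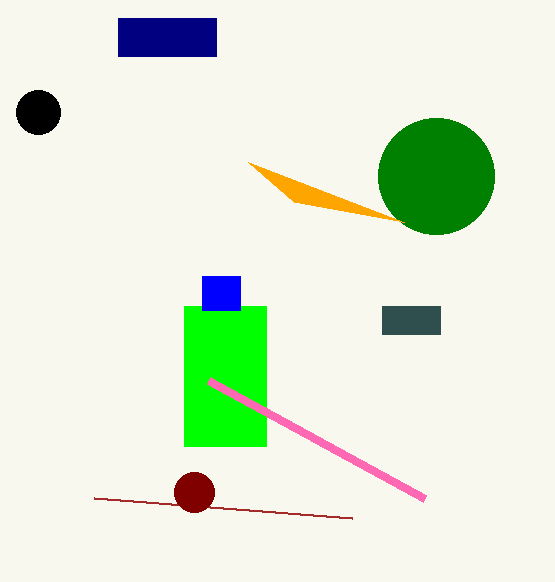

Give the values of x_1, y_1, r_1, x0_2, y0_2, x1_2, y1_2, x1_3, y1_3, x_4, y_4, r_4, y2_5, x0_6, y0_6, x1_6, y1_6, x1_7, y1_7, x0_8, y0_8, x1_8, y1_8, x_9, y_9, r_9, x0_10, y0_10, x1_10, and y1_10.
x_1 = 38, y_1 = 112, r_1 = 22, x0_2 = 184, y0_2 = 306, x1_2 = 266, y1_2 = 446, x1_3 = 94, y1_3 = 498, x_4 = 436, y_4 = 176, r_4 = 58, y2_5 = 222, x0_6 = 202, y0_6 = 276, x1_6 = 240, y1_6 = 310, x1_7 = 424, y1_7 = 498, x0_8 = 382, y0_8 = 306, x1_8 = 440, y1_8 = 334, x_9 = 194, y_9 = 492, r_9 = 20, x0_10 = 118, y0_10 = 18, x1_10 = 216, y1_10 = 56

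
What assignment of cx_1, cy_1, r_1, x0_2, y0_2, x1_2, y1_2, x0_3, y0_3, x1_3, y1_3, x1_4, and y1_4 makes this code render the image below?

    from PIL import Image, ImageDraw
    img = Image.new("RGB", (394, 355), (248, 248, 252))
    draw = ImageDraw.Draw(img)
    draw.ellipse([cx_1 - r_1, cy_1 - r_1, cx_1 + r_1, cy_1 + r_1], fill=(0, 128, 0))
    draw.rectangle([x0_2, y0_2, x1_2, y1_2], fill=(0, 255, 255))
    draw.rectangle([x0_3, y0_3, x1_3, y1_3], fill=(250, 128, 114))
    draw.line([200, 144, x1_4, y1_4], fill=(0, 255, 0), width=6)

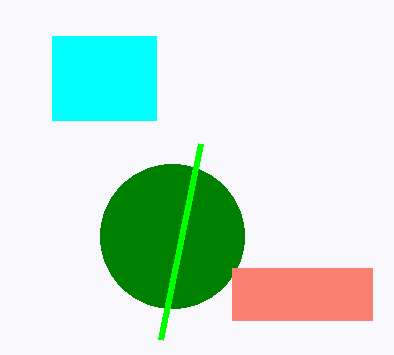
cx_1 = 172, cy_1 = 236, r_1 = 72, x0_2 = 52, y0_2 = 36, x1_2 = 156, y1_2 = 120, x0_3 = 232, y0_3 = 268, x1_3 = 372, y1_3 = 320, x1_4 = 160, y1_4 = 340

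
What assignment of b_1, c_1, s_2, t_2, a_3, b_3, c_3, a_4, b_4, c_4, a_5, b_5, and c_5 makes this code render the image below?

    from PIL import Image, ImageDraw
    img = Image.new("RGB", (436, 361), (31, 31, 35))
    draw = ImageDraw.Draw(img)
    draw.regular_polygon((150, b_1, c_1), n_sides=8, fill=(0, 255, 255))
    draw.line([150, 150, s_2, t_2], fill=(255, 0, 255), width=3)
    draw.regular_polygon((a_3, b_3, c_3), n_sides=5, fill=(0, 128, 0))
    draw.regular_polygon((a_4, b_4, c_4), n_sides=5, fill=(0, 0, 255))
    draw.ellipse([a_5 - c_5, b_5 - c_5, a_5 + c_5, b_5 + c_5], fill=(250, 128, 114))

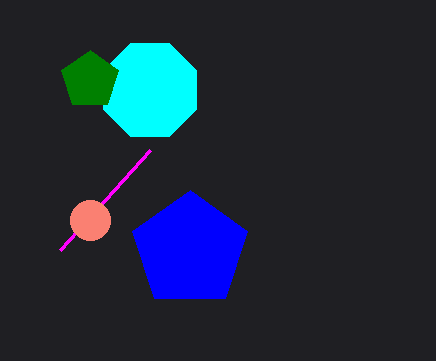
b_1 = 90, c_1 = 50, s_2 = 60, t_2 = 250, a_3 = 90, b_3 = 80, c_3 = 30, a_4 = 190, b_4 = 250, c_4 = 60, a_5 = 90, b_5 = 220, c_5 = 20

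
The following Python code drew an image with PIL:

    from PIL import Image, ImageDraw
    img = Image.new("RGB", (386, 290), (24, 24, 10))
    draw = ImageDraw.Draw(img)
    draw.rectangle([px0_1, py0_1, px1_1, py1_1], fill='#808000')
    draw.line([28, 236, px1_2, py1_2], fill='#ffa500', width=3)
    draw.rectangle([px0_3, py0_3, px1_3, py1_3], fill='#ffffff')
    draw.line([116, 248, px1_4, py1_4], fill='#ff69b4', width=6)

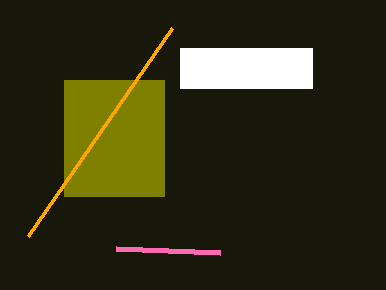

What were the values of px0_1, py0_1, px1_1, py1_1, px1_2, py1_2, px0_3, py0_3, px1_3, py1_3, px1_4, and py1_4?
px0_1 = 64; py0_1 = 80; px1_1 = 164; py1_1 = 196; px1_2 = 172; py1_2 = 28; px0_3 = 180; py0_3 = 48; px1_3 = 312; py1_3 = 88; px1_4 = 220; py1_4 = 252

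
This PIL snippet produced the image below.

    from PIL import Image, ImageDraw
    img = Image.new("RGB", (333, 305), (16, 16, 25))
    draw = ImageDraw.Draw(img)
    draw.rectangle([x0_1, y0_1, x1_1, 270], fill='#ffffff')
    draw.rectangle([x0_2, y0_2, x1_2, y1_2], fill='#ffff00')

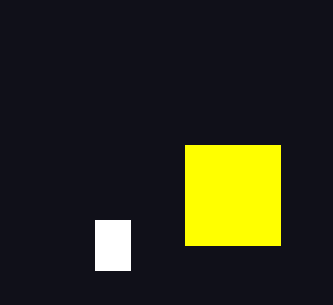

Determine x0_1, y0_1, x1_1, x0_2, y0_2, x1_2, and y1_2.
x0_1 = 95; y0_1 = 220; x1_1 = 130; x0_2 = 185; y0_2 = 145; x1_2 = 280; y1_2 = 245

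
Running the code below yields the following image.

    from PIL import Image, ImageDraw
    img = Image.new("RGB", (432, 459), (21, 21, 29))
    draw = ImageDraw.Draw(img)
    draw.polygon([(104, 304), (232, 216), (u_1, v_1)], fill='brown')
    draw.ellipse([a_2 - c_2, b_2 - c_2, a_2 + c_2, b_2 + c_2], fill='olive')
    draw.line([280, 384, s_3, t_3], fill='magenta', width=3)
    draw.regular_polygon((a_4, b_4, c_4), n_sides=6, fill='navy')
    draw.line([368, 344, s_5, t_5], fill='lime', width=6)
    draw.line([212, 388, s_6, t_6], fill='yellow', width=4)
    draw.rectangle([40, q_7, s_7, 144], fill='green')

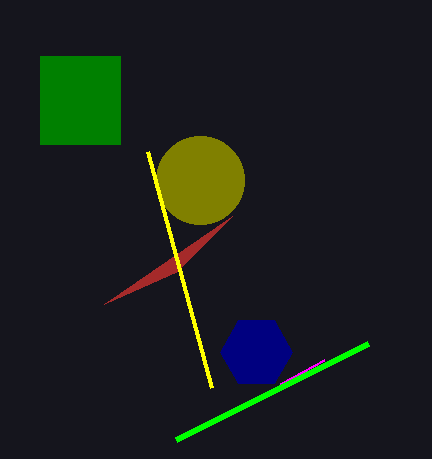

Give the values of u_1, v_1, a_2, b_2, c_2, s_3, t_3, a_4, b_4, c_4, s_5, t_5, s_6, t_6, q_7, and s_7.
u_1 = 176; v_1 = 272; a_2 = 200; b_2 = 180; c_2 = 44; s_3 = 324; t_3 = 360; a_4 = 256; b_4 = 352; c_4 = 36; s_5 = 176; t_5 = 440; s_6 = 148; t_6 = 152; q_7 = 56; s_7 = 120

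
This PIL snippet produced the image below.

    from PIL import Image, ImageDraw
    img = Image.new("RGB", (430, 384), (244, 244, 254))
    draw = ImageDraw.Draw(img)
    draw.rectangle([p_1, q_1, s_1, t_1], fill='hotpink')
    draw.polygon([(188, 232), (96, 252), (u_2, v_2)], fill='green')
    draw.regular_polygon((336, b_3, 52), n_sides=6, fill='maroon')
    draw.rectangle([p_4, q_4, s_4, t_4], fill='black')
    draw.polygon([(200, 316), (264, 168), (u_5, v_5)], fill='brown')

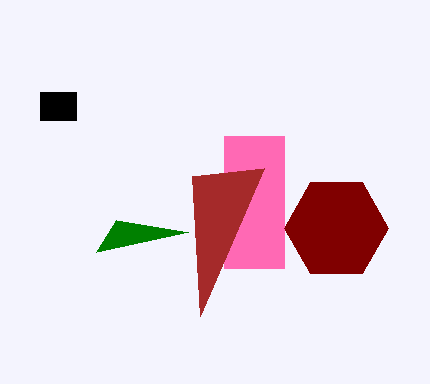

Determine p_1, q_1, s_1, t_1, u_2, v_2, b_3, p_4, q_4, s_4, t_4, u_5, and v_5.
p_1 = 224; q_1 = 136; s_1 = 284; t_1 = 268; u_2 = 116; v_2 = 220; b_3 = 228; p_4 = 40; q_4 = 92; s_4 = 76; t_4 = 120; u_5 = 192; v_5 = 176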